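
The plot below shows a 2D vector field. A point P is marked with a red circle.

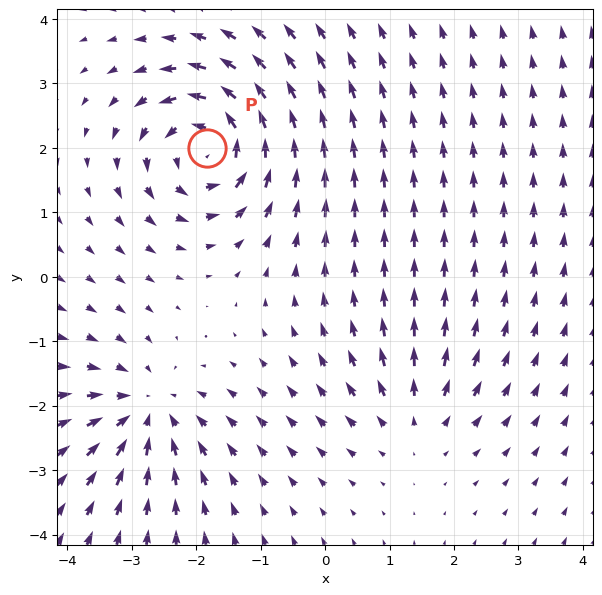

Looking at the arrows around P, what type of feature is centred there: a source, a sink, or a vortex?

vortex

At P (-1.8, 2.0) the arrows circulate counterclockwise. Divergence ≈0, curl about +7 — near-zero divergence with nonzero curl is a vortex.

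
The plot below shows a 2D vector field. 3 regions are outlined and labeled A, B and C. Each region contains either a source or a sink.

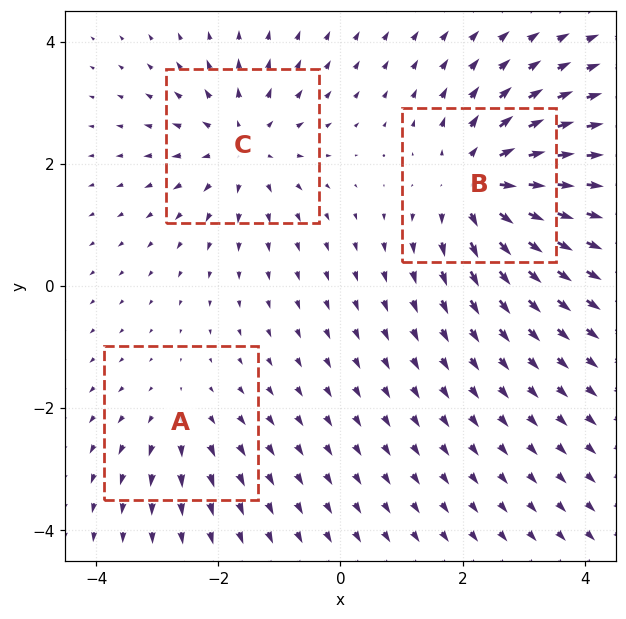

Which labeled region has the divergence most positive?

B

Divergence at each region's feature centre — A: about +2, B: about +5, C: about +4. Region B is most positive.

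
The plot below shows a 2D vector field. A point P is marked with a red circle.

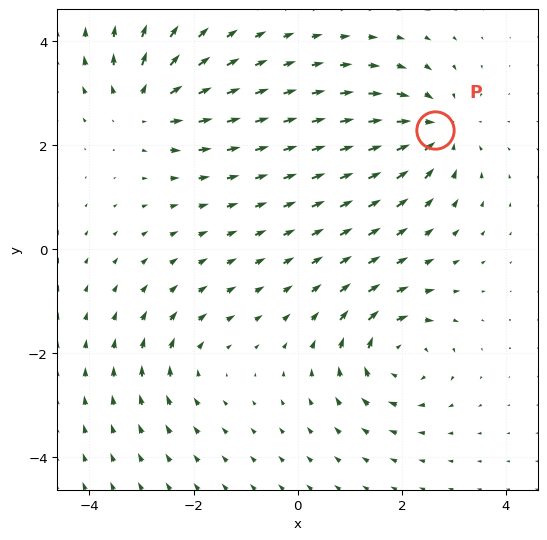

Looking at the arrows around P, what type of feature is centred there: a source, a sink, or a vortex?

sink

At P (2.6, 2.3) the arrows converge inward. Divergence about -6, curl ≈0 — negative divergence with near-zero curl is a sink.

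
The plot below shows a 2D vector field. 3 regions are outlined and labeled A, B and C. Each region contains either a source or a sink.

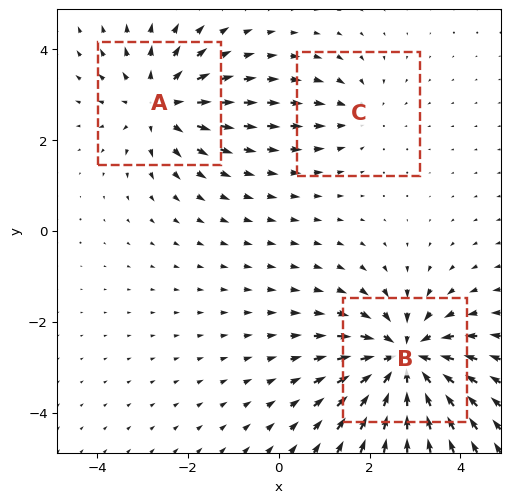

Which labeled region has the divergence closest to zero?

Divergence at each region's feature centre — A: about +3, B: about -5, C: about -2. Region C is closest to zero.

C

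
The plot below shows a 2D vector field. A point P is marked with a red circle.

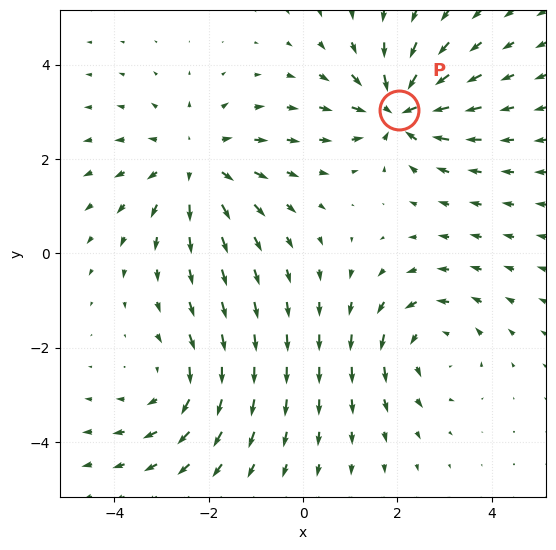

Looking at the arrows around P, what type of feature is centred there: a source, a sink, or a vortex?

At P (2.0, 3.0) the arrows converge inward. Divergence about -5, curl ≈0 — negative divergence with near-zero curl is a sink.

sink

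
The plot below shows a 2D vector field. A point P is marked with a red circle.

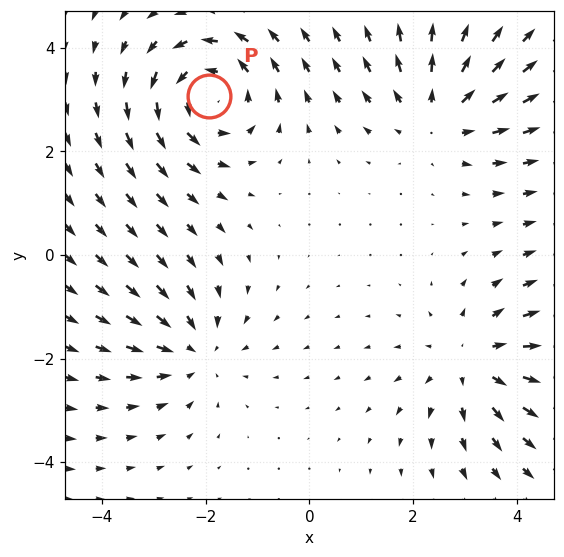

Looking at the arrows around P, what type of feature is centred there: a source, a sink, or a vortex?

At P (-1.9, 3.1) the arrows circulate counterclockwise. Divergence ≈0, curl about +5 — near-zero divergence with nonzero curl is a vortex.

vortex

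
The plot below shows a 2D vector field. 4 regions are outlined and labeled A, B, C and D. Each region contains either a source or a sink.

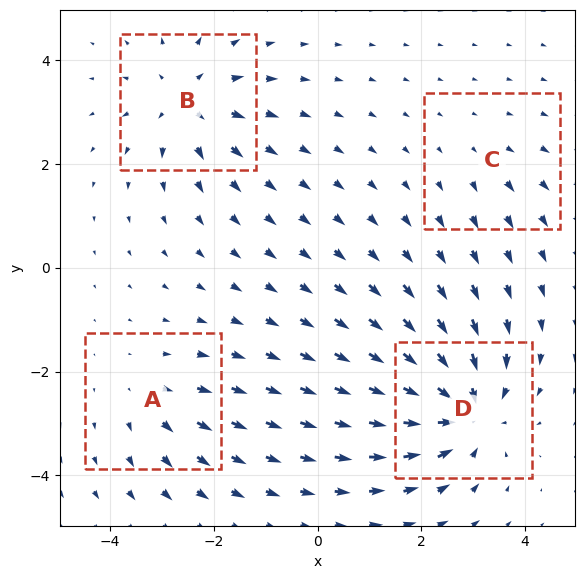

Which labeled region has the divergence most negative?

D

Divergence at each region's feature centre — A: about +3, B: about +5, C: about +2, D: about -7. Region D is most negative.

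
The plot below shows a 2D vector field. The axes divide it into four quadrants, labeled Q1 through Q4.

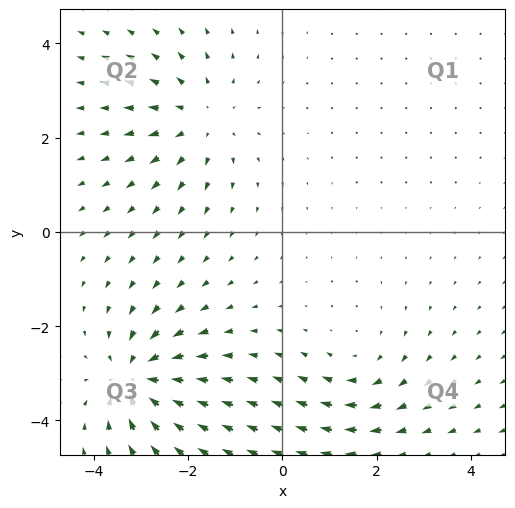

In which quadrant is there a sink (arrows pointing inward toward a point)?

Q3

The sink sits at approximately (-3.1, -3.1), which lies in quadrant Q3. The divergence there is about -6, negative as expected for a sink.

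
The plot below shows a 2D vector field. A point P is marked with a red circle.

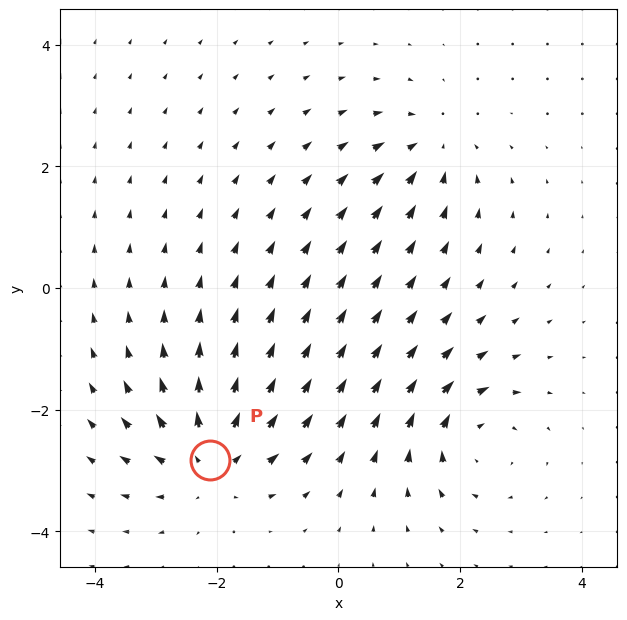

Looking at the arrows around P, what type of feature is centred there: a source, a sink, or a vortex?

At P (-2.1, -2.8) the arrows spread outward. Divergence about +5, curl ≈0 — positive divergence with near-zero curl is a source.

source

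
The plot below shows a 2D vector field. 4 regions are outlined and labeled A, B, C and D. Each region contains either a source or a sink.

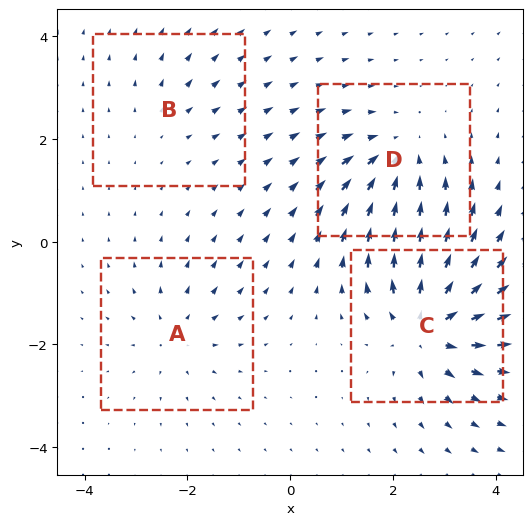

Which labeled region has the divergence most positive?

C

Divergence at each region's feature centre — A: about +4, B: about +2, C: about +8, D: about -5. Region C is most positive.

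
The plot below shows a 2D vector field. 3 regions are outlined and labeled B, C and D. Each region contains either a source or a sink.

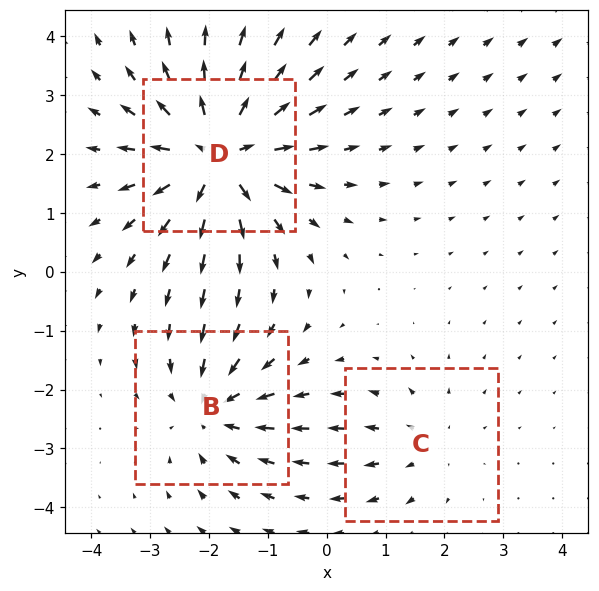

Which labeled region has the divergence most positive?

D

Divergence at each region's feature centre — B: about -3, C: about +2, D: about +6. Region D is most positive.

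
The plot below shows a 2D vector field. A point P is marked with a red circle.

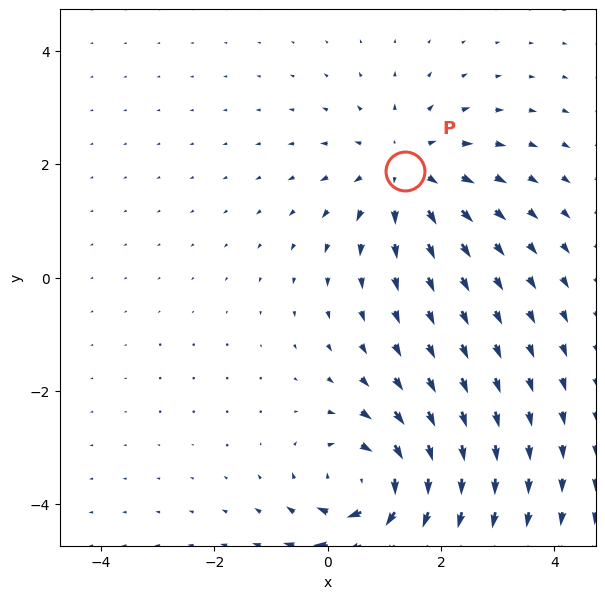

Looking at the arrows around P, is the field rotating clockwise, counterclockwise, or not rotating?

not rotating

Near P at (1.4, 1.9) the arrows show no circulation. The curl there is ≈0.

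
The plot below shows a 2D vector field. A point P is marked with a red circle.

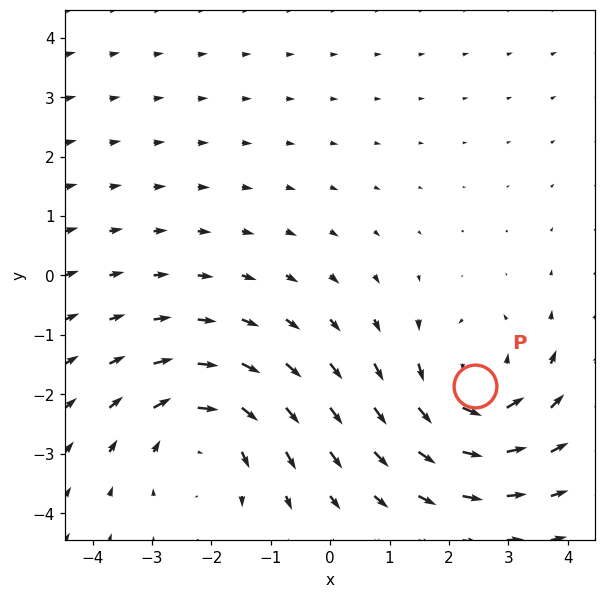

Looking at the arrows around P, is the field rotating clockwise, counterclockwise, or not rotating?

counterclockwise

Near P at (2.4, -1.9) the arrows circulate counterclockwise. The curl (z-component) there is about +3; positive curl means counterclockwise rotation.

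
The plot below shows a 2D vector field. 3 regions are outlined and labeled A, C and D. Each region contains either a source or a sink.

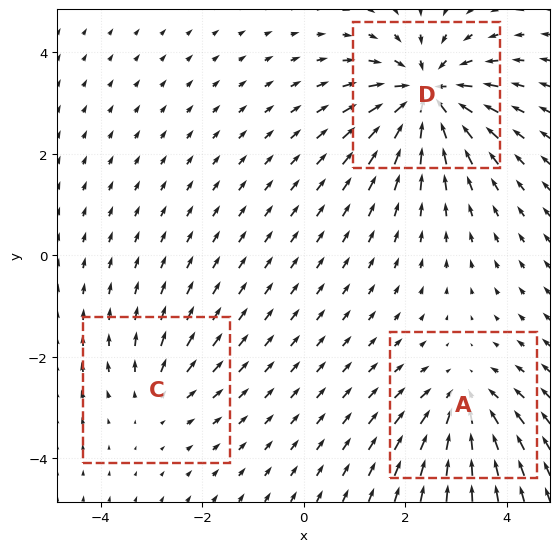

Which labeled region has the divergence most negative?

D

Divergence at each region's feature centre — A: about -4, C: about +2, D: about -6. Region D is most negative.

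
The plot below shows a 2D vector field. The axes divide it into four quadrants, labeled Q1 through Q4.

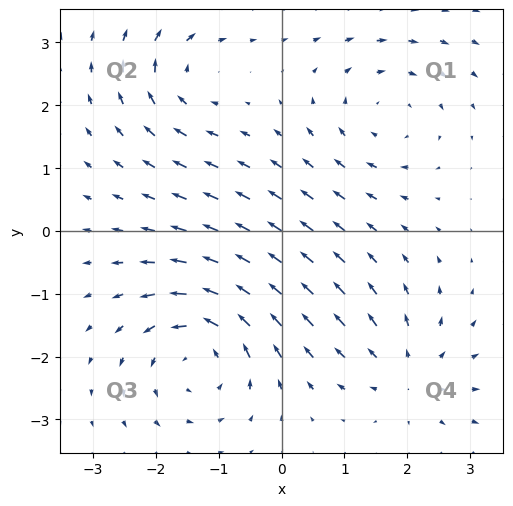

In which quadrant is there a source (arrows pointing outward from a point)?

The source sits at approximately (2.0, -2.3), which lies in quadrant Q4. The divergence there is about +4, positive as expected for a source.

Q4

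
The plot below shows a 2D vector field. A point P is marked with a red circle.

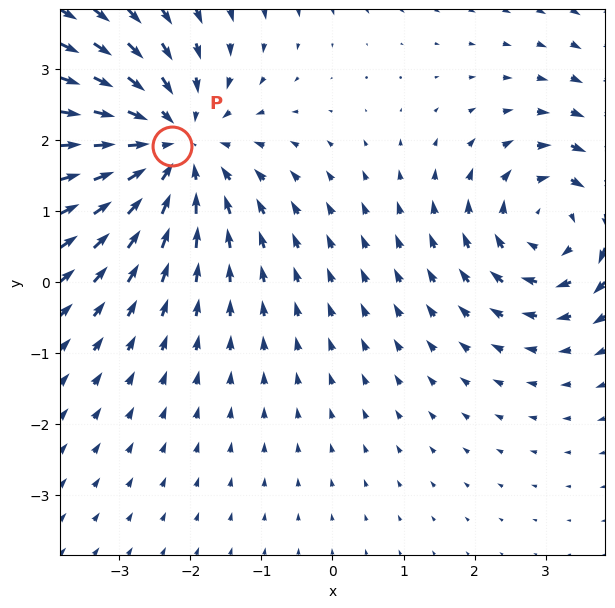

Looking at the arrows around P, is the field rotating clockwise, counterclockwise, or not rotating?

not rotating

Near P at (-2.3, 1.9) the arrows show no circulation. The curl there is ≈0.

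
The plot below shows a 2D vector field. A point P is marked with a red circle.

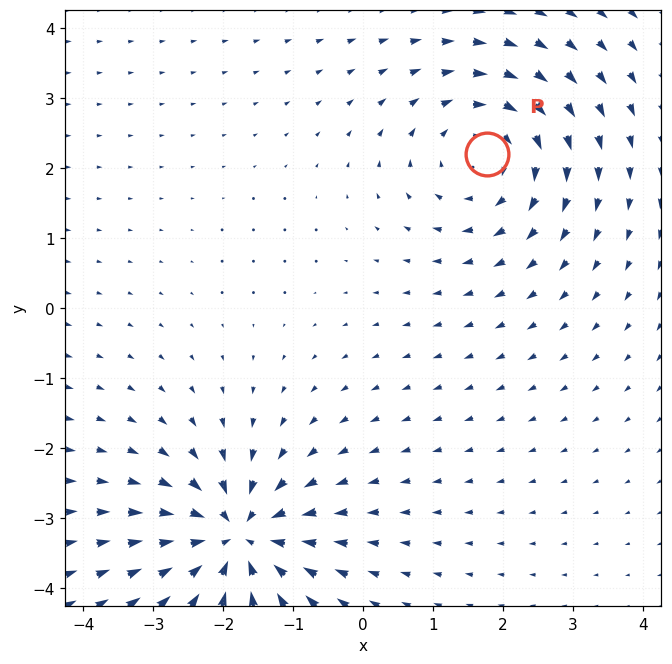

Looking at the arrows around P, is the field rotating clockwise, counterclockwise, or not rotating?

Near P at (1.8, 2.2) the arrows circulate clockwise. The curl (z-component) there is about -3; negative curl means clockwise rotation.

clockwise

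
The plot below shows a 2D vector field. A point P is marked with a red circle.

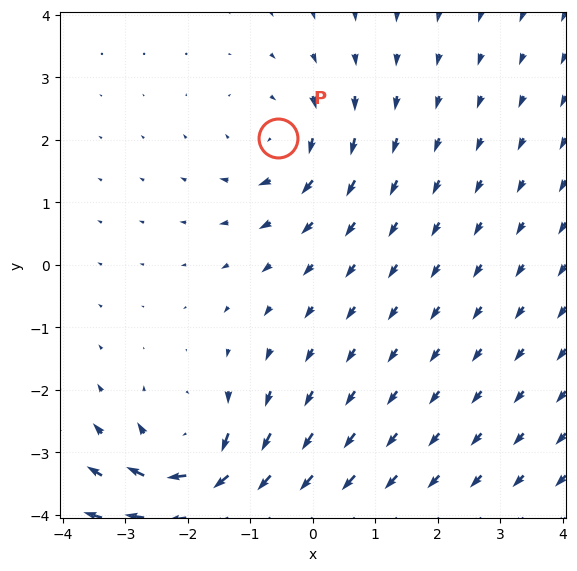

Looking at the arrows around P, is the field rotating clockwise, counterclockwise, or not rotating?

clockwise

Near P at (-0.6, 2.0) the arrows circulate clockwise. The curl (z-component) there is about -3; negative curl means clockwise rotation.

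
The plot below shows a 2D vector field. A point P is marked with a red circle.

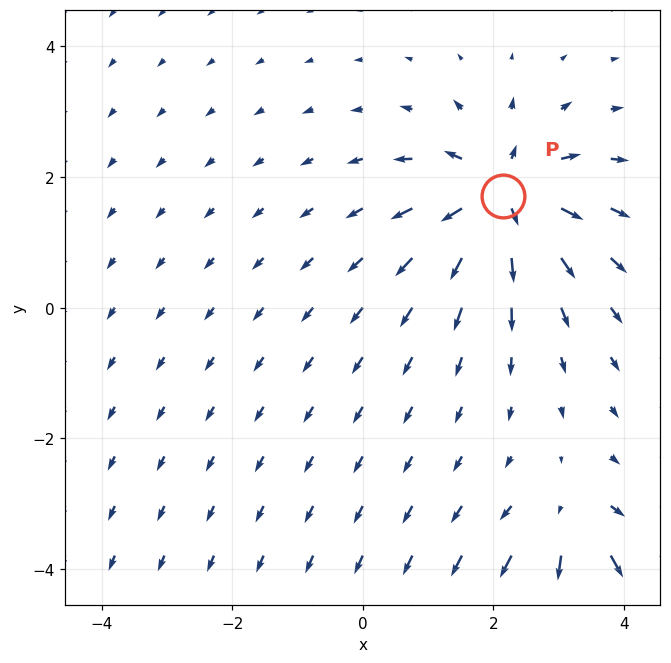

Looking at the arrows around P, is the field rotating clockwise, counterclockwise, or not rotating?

Near P at (2.1, 1.7) the arrows show no circulation. The curl there is ≈0.

not rotating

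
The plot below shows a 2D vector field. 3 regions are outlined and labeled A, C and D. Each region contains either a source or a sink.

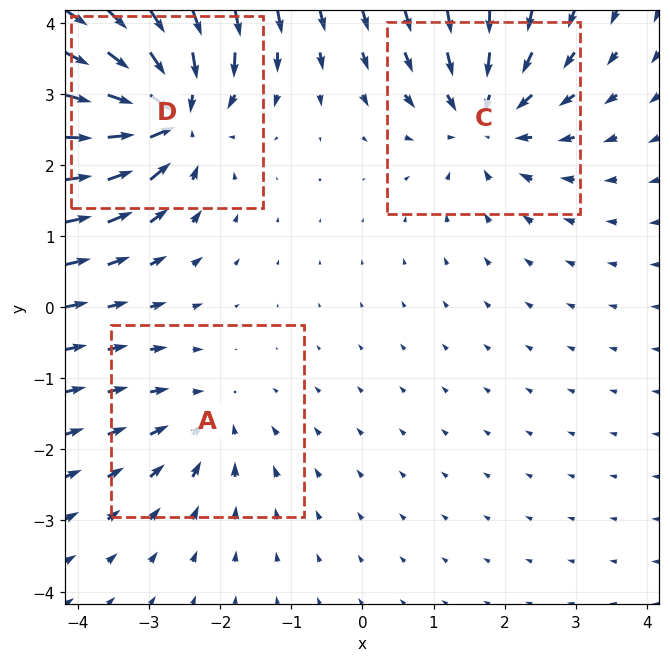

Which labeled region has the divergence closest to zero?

Divergence at each region's feature centre — A: about -2, C: about -4, D: about -6. Region A is closest to zero.

A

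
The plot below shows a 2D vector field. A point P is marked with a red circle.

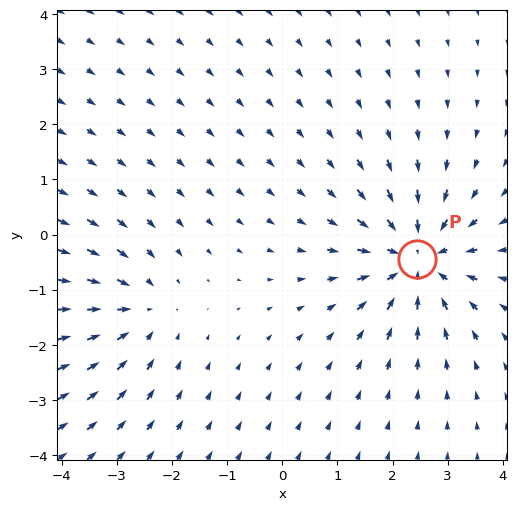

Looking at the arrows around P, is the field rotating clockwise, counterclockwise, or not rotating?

not rotating

Near P at (2.4, -0.4) the arrows show no circulation. The curl there is ≈0.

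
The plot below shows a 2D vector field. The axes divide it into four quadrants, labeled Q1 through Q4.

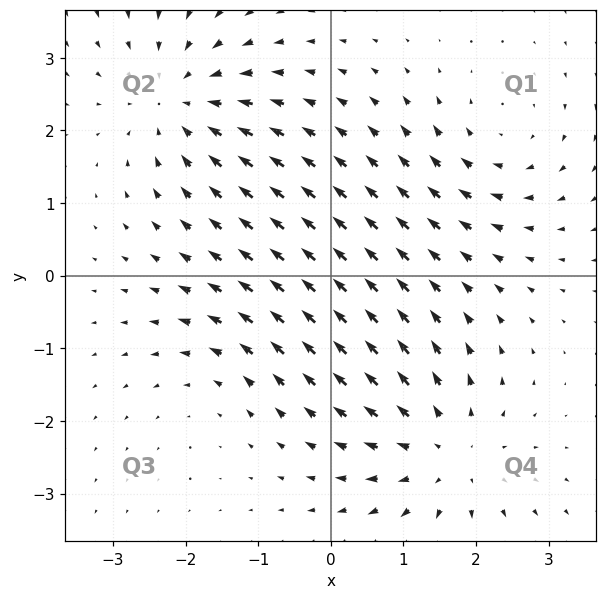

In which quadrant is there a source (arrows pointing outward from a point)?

Q4

The source sits at approximately (1.6, -2.4), which lies in quadrant Q4. The divergence there is about +4, positive as expected for a source.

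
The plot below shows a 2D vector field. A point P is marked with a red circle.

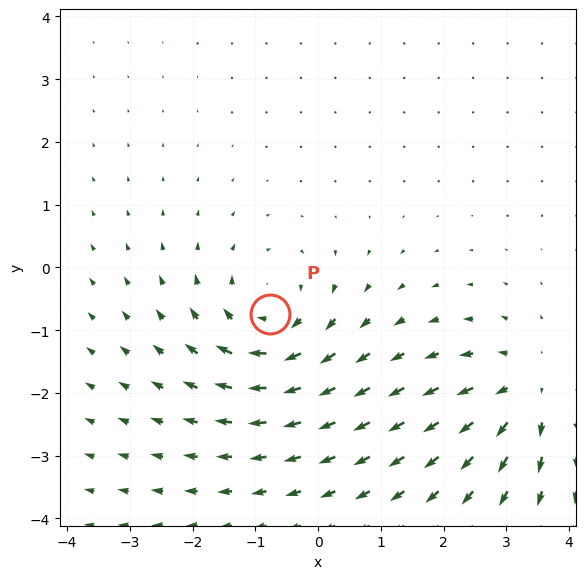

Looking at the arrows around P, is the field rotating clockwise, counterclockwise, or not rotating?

Near P at (-0.8, -0.7) the arrows circulate clockwise. The curl (z-component) there is about -3; negative curl means clockwise rotation.

clockwise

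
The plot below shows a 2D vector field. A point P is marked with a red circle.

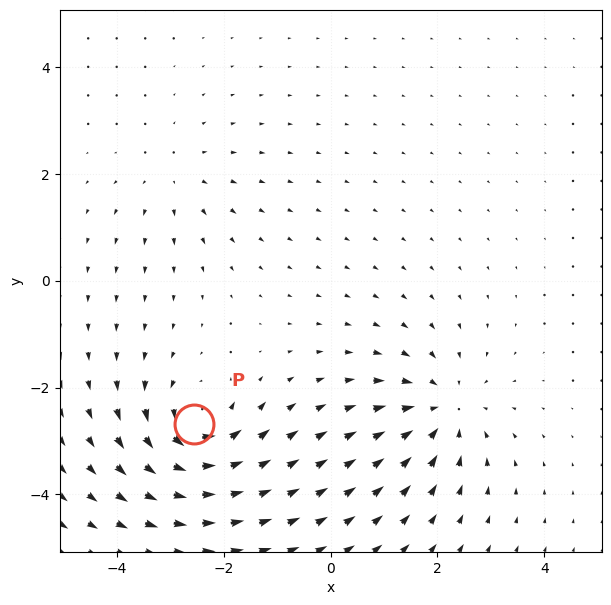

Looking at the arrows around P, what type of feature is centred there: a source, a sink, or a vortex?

vortex

At P (-2.6, -2.7) the arrows circulate counterclockwise. Divergence ≈0, curl about +6 — near-zero divergence with nonzero curl is a vortex.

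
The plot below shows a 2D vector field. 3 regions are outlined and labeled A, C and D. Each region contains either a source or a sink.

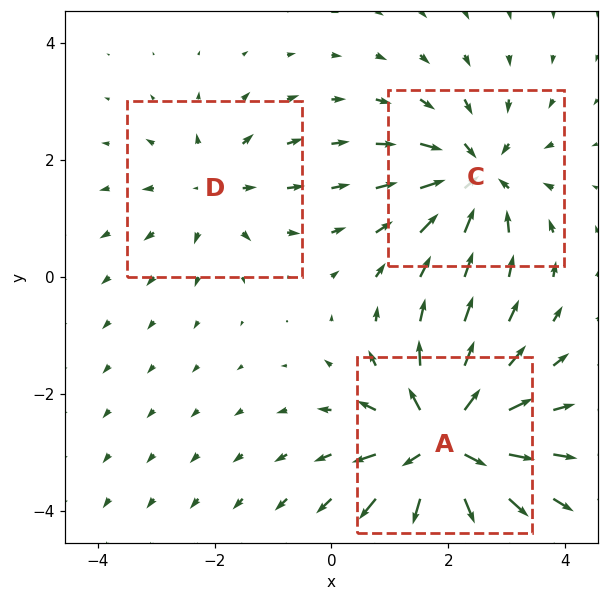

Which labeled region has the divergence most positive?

A

Divergence at each region's feature centre — A: about +6, C: about -4, D: about +2. Region A is most positive.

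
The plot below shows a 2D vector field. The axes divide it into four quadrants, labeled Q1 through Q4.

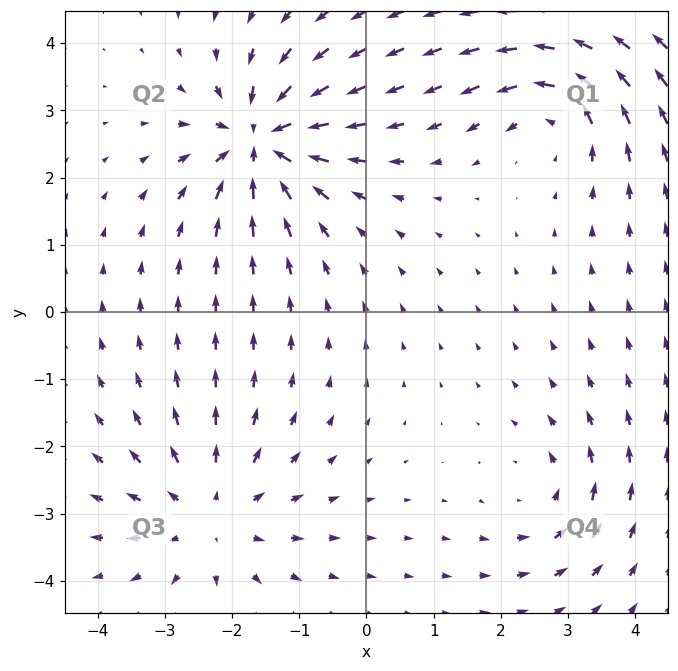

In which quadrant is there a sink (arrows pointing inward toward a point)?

The sink sits at approximately (-1.6, 2.5), which lies in quadrant Q2. The divergence there is about -7, negative as expected for a sink.

Q2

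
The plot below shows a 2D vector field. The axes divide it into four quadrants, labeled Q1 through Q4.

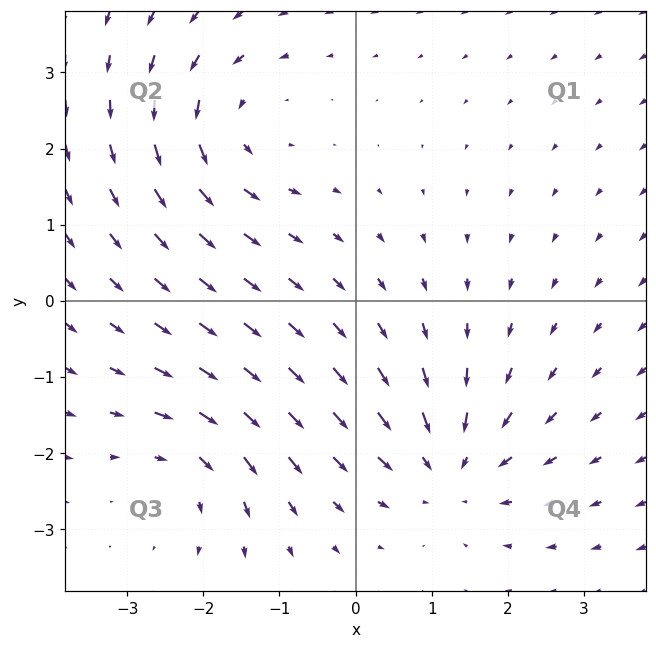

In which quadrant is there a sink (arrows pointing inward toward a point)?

The sink sits at approximately (1.2, -2.2), which lies in quadrant Q4. The divergence there is about -4, negative as expected for a sink.

Q4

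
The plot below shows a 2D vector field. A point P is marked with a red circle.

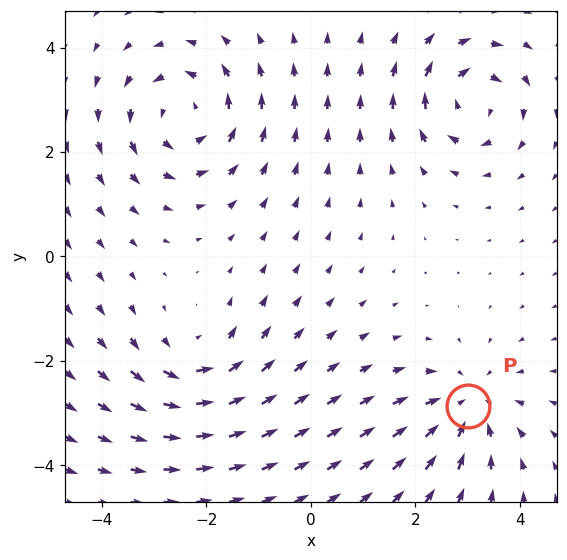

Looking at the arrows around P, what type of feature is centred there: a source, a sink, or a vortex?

At P (3.0, -2.9) the arrows converge inward. Divergence about -4, curl ≈0 — negative divergence with near-zero curl is a sink.

sink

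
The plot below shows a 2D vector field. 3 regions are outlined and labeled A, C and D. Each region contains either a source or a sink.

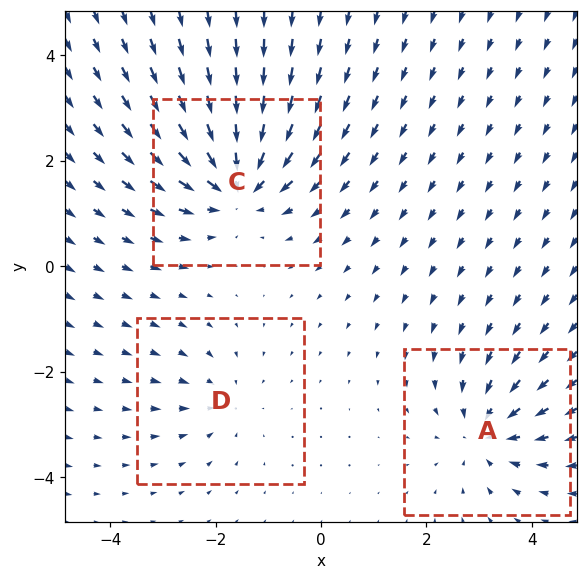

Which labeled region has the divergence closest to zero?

Divergence at each region's feature centre — A: about -4, C: about -5, D: about -2. Region D is closest to zero.

D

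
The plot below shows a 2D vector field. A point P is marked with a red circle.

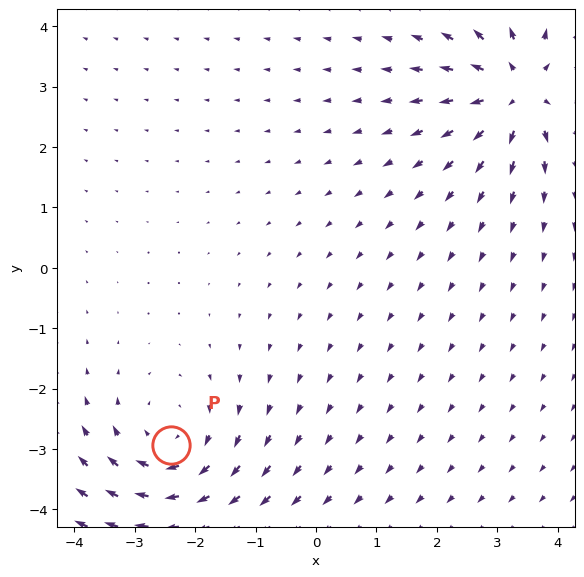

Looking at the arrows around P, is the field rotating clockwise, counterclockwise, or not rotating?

clockwise

Near P at (-2.4, -2.9) the arrows circulate clockwise. The curl (z-component) there is about -3; negative curl means clockwise rotation.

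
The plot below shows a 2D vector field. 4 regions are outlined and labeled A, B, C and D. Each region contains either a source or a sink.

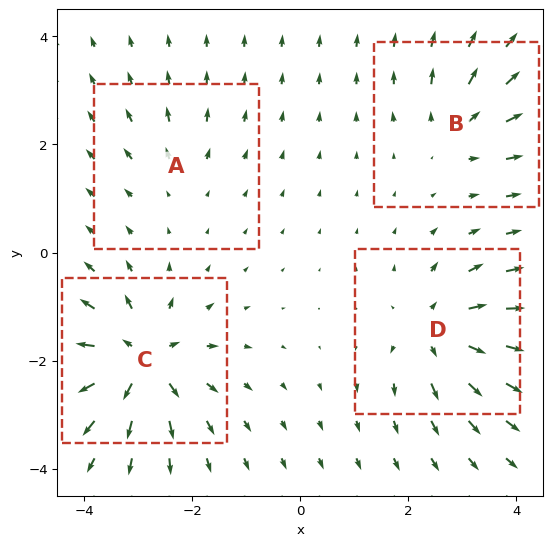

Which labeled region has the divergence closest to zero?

Divergence at each region's feature centre — A: about +3, B: about +4, C: about +8, D: about +6. Region A is closest to zero.

A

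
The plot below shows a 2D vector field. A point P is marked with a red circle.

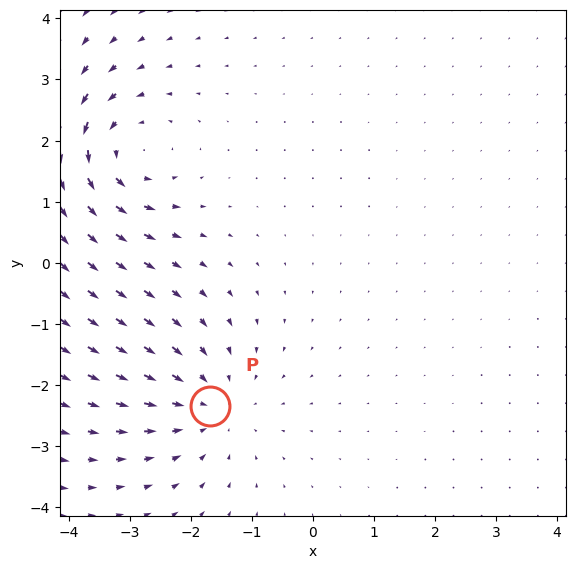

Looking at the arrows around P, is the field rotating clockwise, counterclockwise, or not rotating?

Near P at (-1.7, -2.3) the arrows show no circulation. The curl there is ≈0.

not rotating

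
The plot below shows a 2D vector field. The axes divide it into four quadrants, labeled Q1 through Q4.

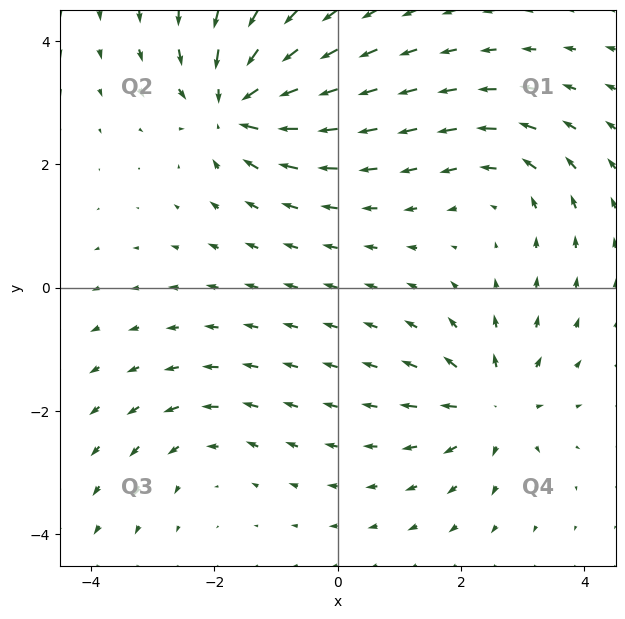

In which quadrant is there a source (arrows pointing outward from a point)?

Q4

The source sits at approximately (2.5, -1.9), which lies in quadrant Q4. The divergence there is about +5, positive as expected for a source.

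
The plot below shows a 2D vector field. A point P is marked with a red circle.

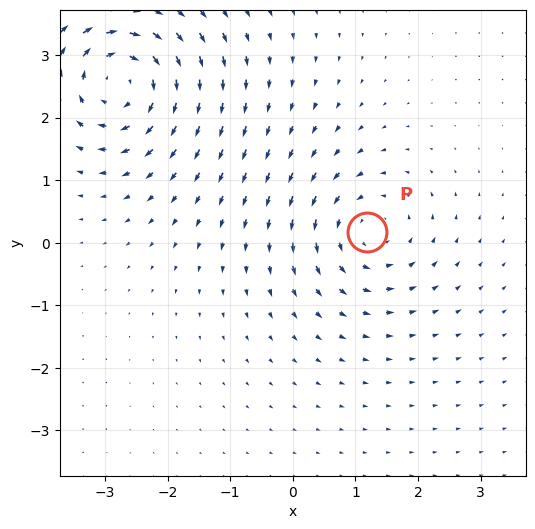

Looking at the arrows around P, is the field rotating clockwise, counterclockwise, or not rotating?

Near P at (1.2, 0.2) the arrows circulate counterclockwise. The curl (z-component) there is about +4; positive curl means counterclockwise rotation.

counterclockwise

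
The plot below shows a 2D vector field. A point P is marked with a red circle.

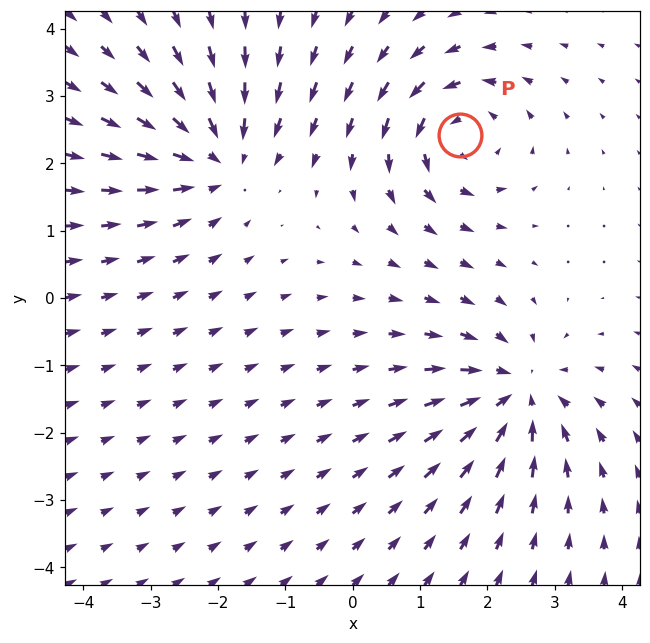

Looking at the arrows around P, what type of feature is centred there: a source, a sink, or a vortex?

At P (1.6, 2.4) the arrows circulate counterclockwise. Divergence ≈0, curl about +5 — near-zero divergence with nonzero curl is a vortex.

vortex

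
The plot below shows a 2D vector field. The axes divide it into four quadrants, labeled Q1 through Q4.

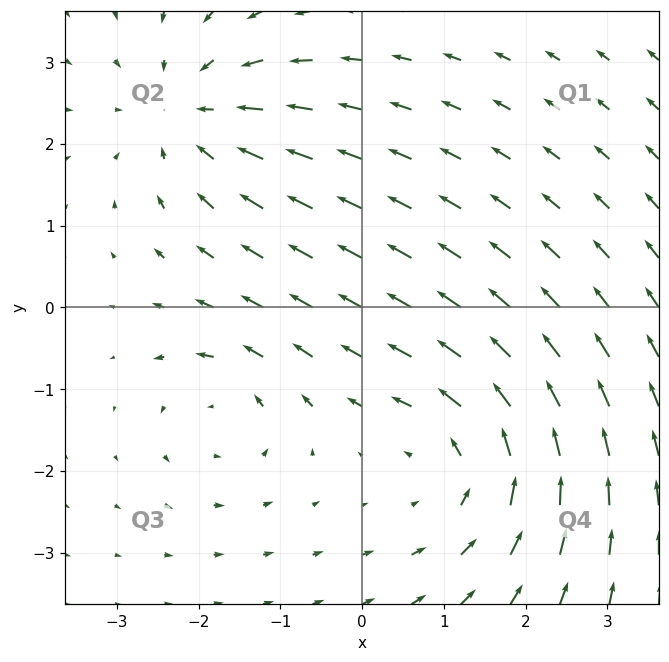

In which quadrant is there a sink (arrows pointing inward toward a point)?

Q2

The sink sits at approximately (-2.1, 2.4), which lies in quadrant Q2. The divergence there is about -3, negative as expected for a sink.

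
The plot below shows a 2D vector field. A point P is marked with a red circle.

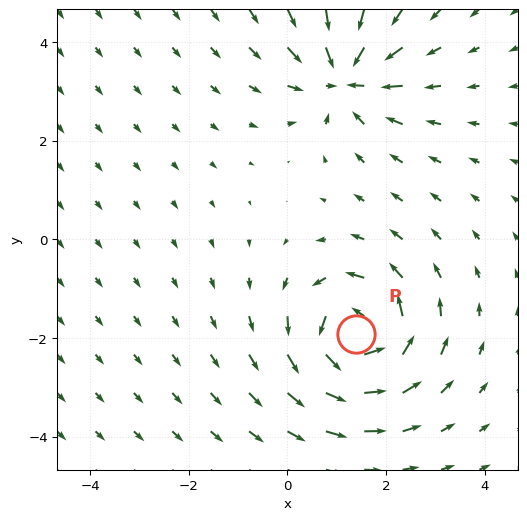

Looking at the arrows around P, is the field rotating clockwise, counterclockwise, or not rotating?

counterclockwise

Near P at (1.4, -1.9) the arrows circulate counterclockwise. The curl (z-component) there is about +6; positive curl means counterclockwise rotation.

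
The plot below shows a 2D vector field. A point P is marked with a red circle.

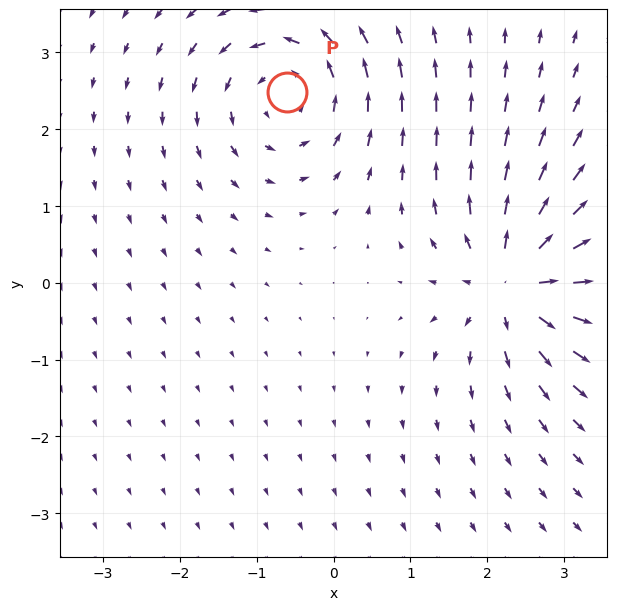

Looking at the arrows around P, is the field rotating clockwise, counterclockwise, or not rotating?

counterclockwise

Near P at (-0.6, 2.5) the arrows circulate counterclockwise. The curl (z-component) there is about +4; positive curl means counterclockwise rotation.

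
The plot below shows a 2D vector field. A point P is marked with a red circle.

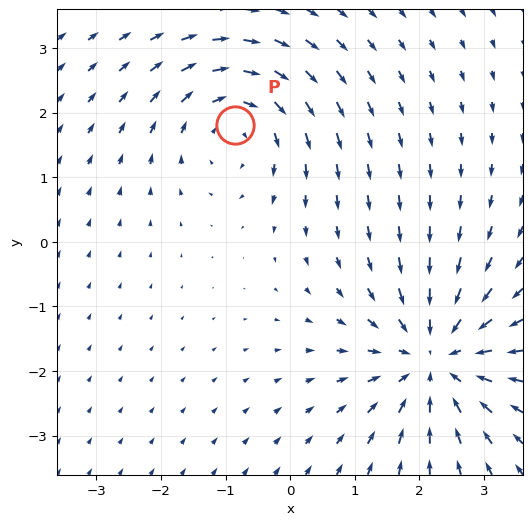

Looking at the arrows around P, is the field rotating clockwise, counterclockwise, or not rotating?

Near P at (-0.9, 1.8) the arrows circulate clockwise. The curl (z-component) there is about -4; negative curl means clockwise rotation.

clockwise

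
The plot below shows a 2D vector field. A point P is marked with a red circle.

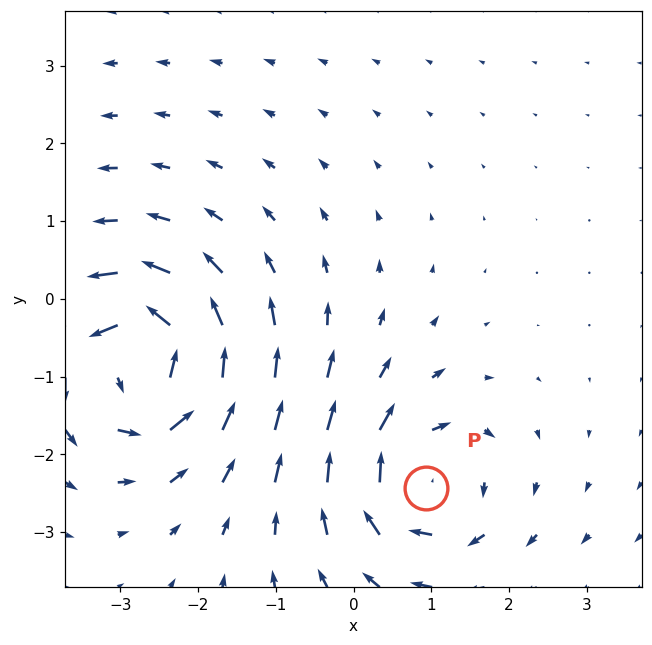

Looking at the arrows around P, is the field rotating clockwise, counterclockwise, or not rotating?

clockwise

Near P at (0.9, -2.4) the arrows circulate clockwise. The curl (z-component) there is about -4; negative curl means clockwise rotation.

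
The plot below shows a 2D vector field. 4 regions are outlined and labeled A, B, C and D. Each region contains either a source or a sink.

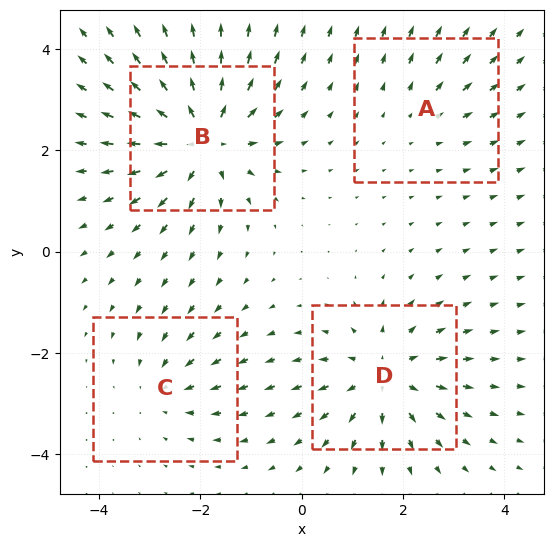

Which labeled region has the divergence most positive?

Divergence at each region's feature centre — A: about +2, B: about +7, C: about -3, D: about +5. Region B is most positive.

B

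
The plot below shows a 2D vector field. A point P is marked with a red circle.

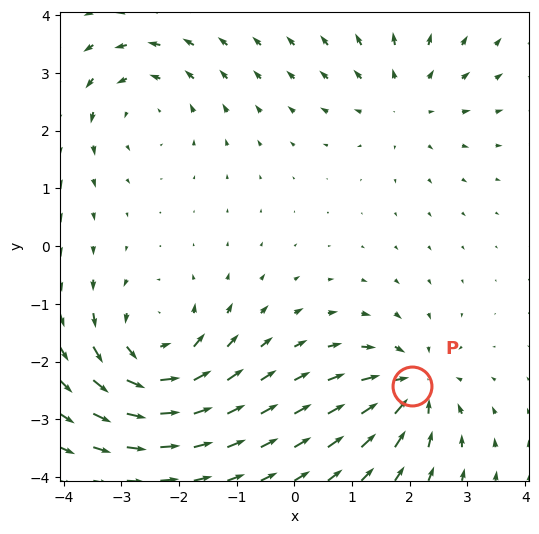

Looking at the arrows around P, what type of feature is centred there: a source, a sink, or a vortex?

sink

At P (2.0, -2.4) the arrows converge inward. Divergence about -5, curl ≈0 — negative divergence with near-zero curl is a sink.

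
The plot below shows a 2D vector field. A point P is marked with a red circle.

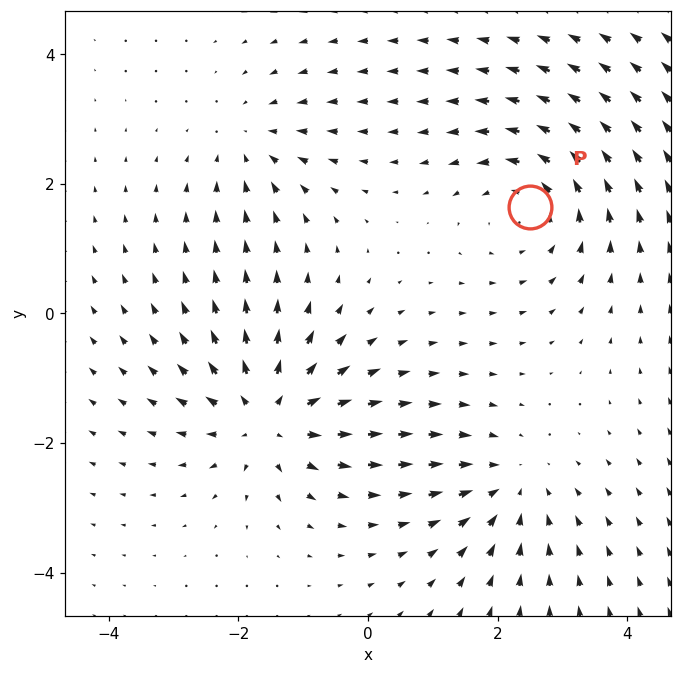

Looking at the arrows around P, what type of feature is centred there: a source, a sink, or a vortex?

vortex

At P (2.5, 1.6) the arrows circulate counterclockwise. Divergence ≈0, curl about +3 — near-zero divergence with nonzero curl is a vortex.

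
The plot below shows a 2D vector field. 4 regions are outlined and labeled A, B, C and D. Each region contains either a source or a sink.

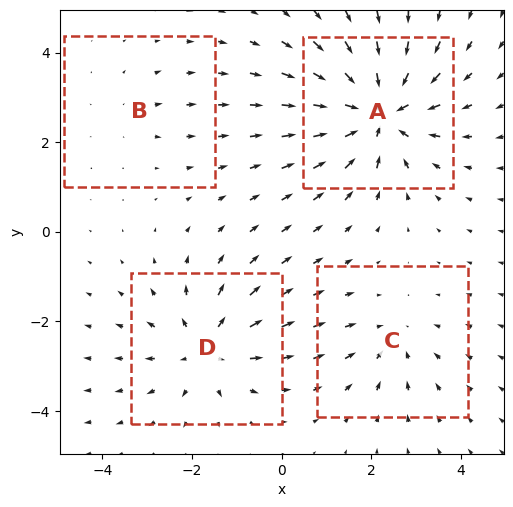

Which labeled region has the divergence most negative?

A

Divergence at each region's feature centre — A: about -7, B: about +2, C: about -3, D: about +4. Region A is most negative.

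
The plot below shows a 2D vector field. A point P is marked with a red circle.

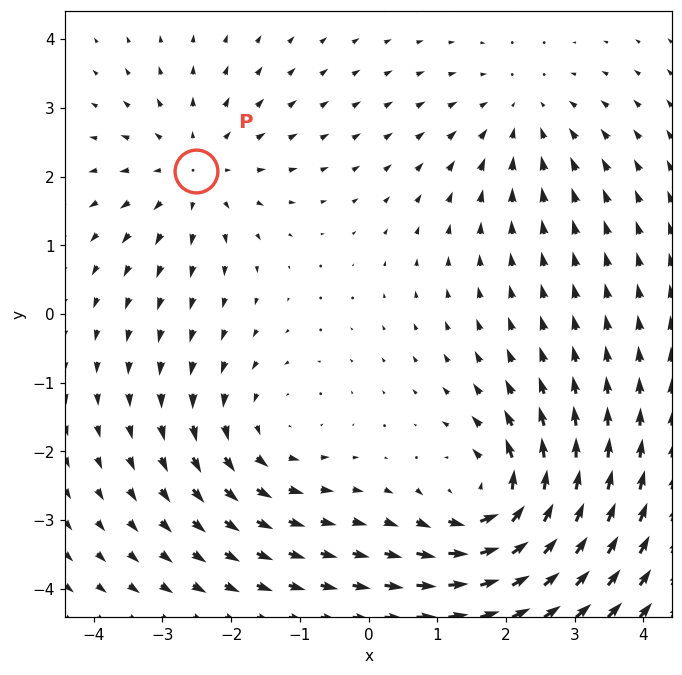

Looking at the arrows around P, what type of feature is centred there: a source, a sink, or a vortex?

source

At P (-2.5, 2.1) the arrows spread outward. Divergence about +3, curl ≈0 — positive divergence with near-zero curl is a source.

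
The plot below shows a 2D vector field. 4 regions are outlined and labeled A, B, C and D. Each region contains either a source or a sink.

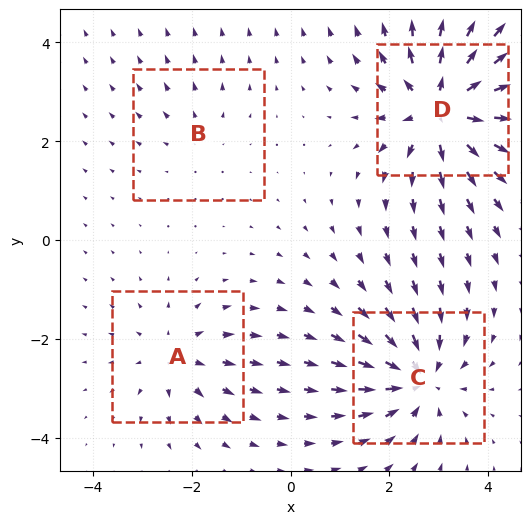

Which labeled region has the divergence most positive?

D

Divergence at each region's feature centre — A: about +4, B: about +2, C: about -6, D: about +8. Region D is most positive.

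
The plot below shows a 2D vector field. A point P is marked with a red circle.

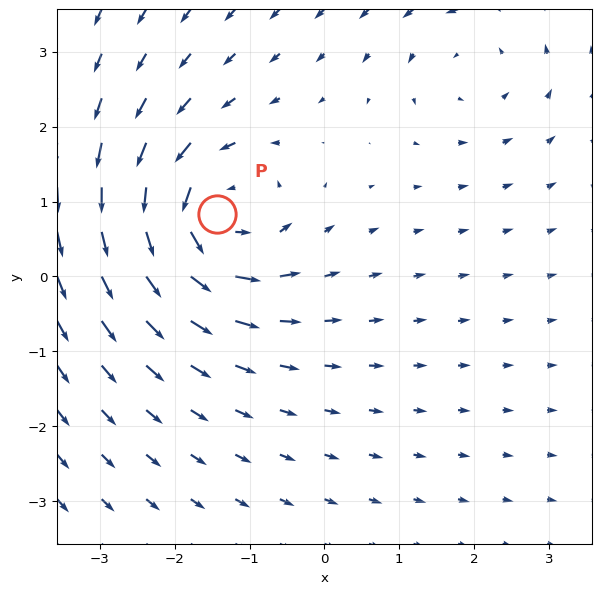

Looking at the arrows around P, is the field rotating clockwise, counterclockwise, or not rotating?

Near P at (-1.4, 0.8) the arrows circulate counterclockwise. The curl (z-component) there is about +6; positive curl means counterclockwise rotation.

counterclockwise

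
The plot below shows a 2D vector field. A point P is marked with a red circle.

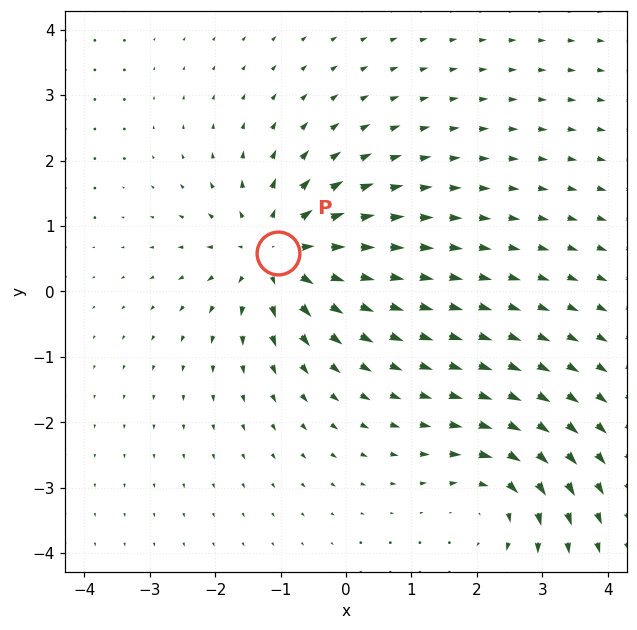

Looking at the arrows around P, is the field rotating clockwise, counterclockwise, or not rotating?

Near P at (-1.0, 0.6) the arrows show no circulation. The curl there is ≈0.

not rotating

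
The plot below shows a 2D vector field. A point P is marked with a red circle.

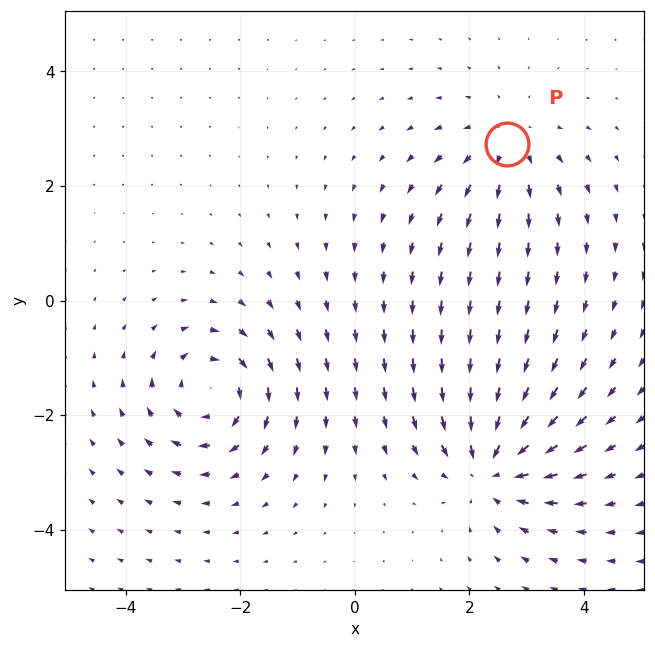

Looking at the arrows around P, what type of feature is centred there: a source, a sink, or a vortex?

source

At P (2.7, 2.7) the arrows spread outward. Divergence about +3, curl ≈0 — positive divergence with near-zero curl is a source.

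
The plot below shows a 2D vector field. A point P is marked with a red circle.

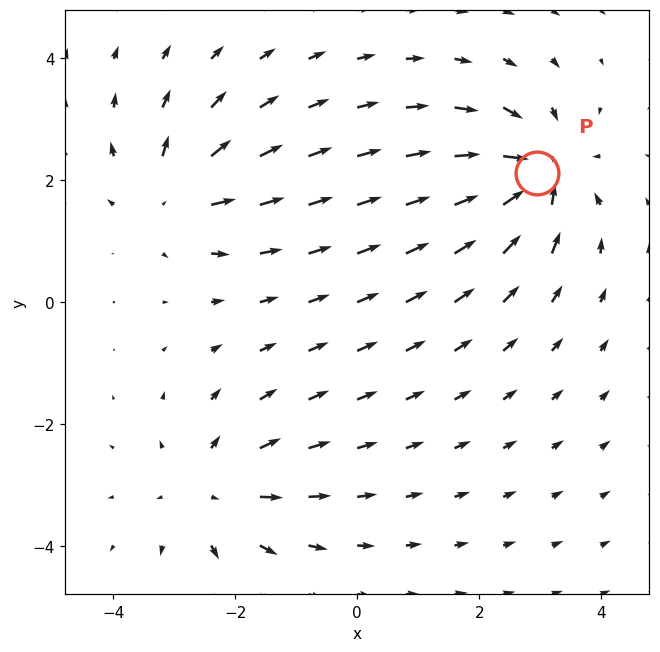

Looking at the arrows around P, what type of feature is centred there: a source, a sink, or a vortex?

sink

At P (2.9, 2.1) the arrows converge inward. Divergence about -7, curl ≈0 — negative divergence with near-zero curl is a sink.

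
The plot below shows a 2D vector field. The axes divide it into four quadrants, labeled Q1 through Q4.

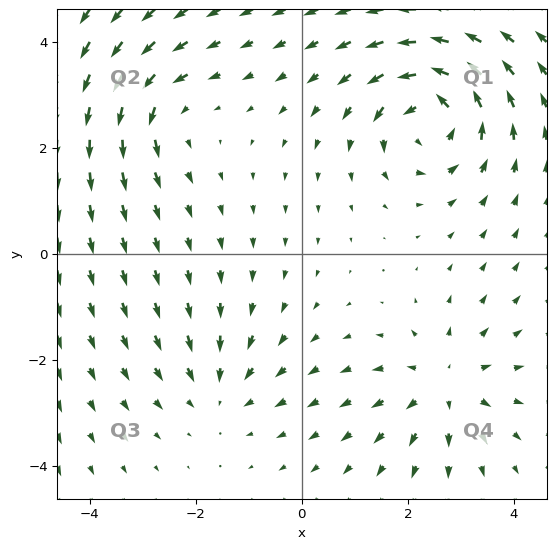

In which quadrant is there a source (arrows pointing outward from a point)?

The source sits at approximately (2.7, -2.5), which lies in quadrant Q4. The divergence there is about +4, positive as expected for a source.

Q4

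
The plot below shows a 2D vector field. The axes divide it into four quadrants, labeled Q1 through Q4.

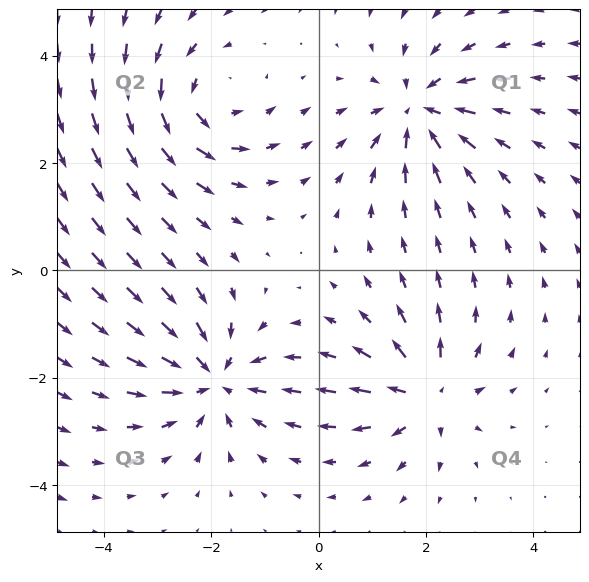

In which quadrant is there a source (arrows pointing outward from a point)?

The source sits at approximately (2.0, -2.3), which lies in quadrant Q4. The divergence there is about +4, positive as expected for a source.

Q4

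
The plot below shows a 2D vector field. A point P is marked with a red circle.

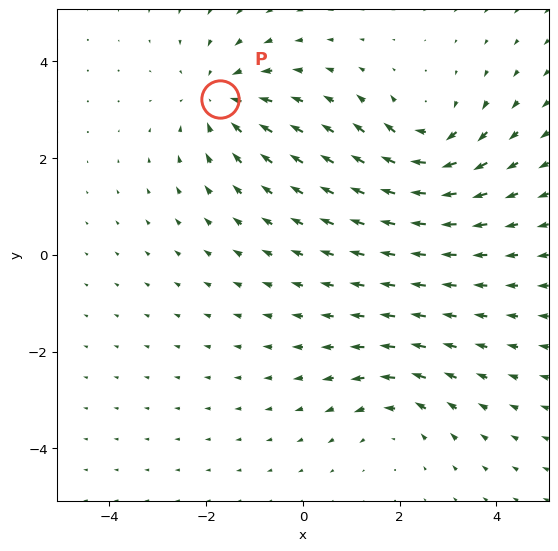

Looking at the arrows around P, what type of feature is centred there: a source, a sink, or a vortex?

sink

At P (-1.7, 3.2) the arrows converge inward. Divergence about -4, curl ≈0 — negative divergence with near-zero curl is a sink.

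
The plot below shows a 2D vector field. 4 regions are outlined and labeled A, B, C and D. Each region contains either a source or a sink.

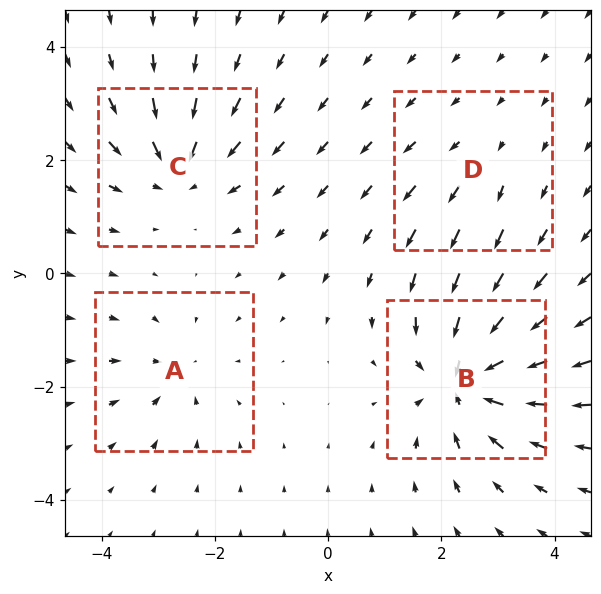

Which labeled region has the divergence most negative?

Divergence at each region's feature centre — A: about -4, B: about -8, C: about -6, D: about +2. Region B is most negative.

B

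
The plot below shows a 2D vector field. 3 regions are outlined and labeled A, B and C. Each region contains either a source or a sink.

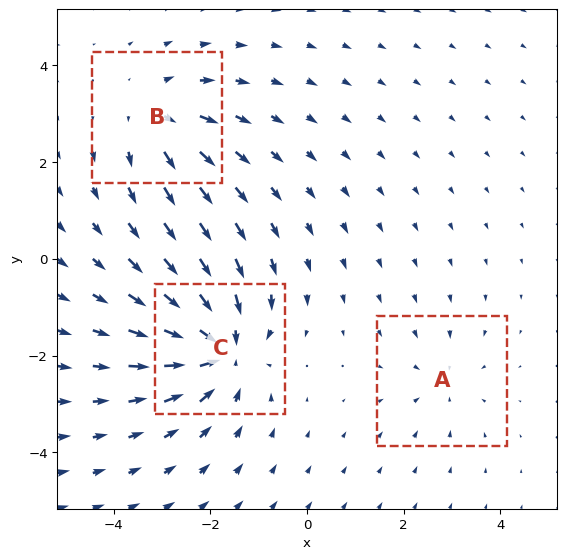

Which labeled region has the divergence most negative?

C

Divergence at each region's feature centre — A: about -2, B: about +3, C: about -5. Region C is most negative.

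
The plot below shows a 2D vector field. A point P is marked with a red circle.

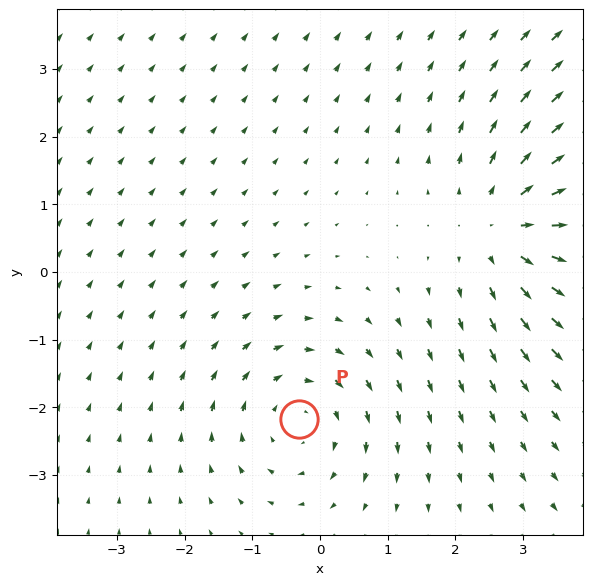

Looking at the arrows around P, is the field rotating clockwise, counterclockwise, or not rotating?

Near P at (-0.3, -2.2) the arrows circulate clockwise. The curl (z-component) there is about -3; negative curl means clockwise rotation.

clockwise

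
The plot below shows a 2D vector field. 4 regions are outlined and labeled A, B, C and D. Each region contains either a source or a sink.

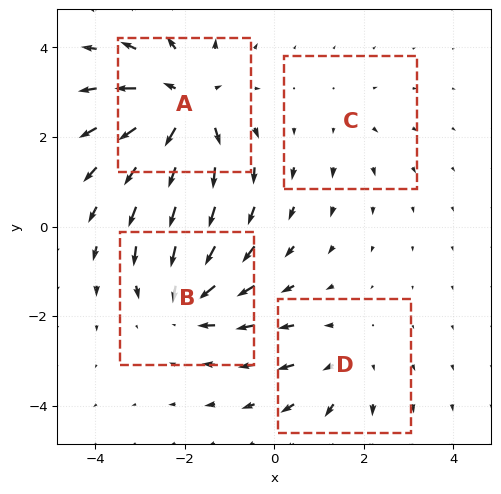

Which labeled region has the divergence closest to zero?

Divergence at each region's feature centre — A: about +6, B: about -5, C: about +2, D: about +3. Region C is closest to zero.

C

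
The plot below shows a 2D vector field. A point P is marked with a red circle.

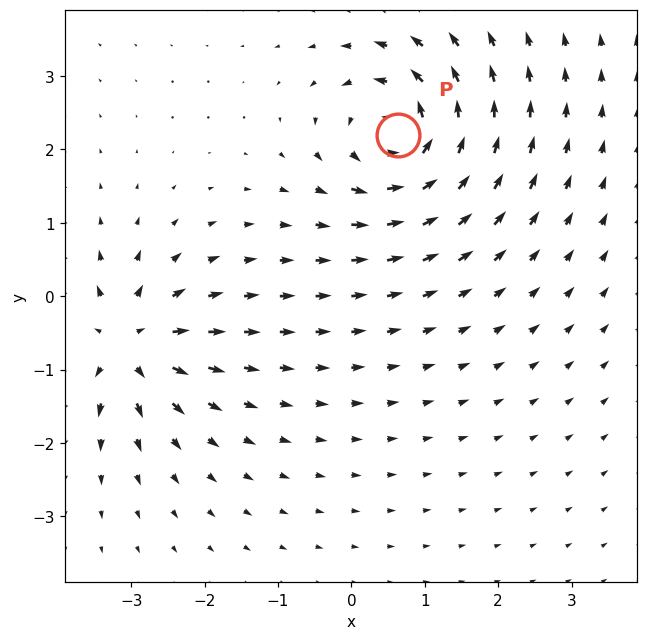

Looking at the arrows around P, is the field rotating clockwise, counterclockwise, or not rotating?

Near P at (0.6, 2.2) the arrows circulate counterclockwise. The curl (z-component) there is about +6; positive curl means counterclockwise rotation.

counterclockwise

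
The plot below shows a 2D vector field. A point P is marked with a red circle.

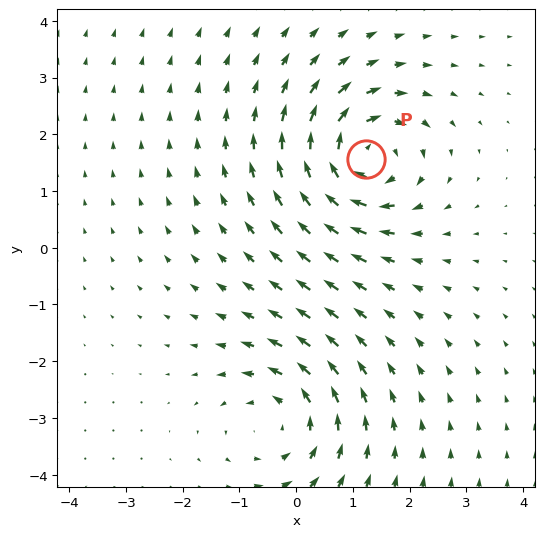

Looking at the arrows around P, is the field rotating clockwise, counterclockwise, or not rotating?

clockwise

Near P at (1.2, 1.6) the arrows circulate clockwise. The curl (z-component) there is about -5; negative curl means clockwise rotation.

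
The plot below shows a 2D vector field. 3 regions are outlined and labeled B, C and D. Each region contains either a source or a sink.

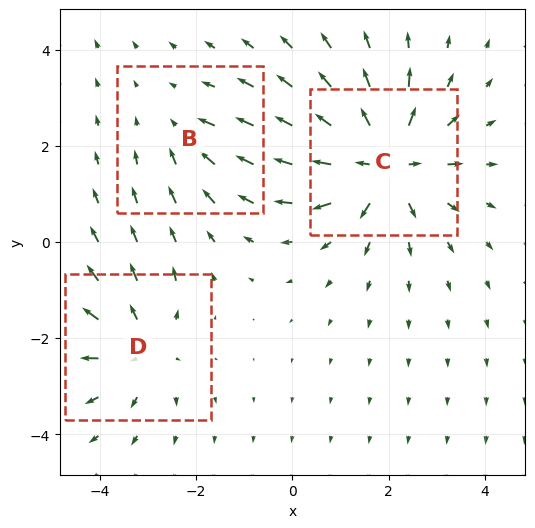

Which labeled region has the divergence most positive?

Divergence at each region's feature centre — B: about -2, C: about +5, D: about +3. Region C is most positive.

C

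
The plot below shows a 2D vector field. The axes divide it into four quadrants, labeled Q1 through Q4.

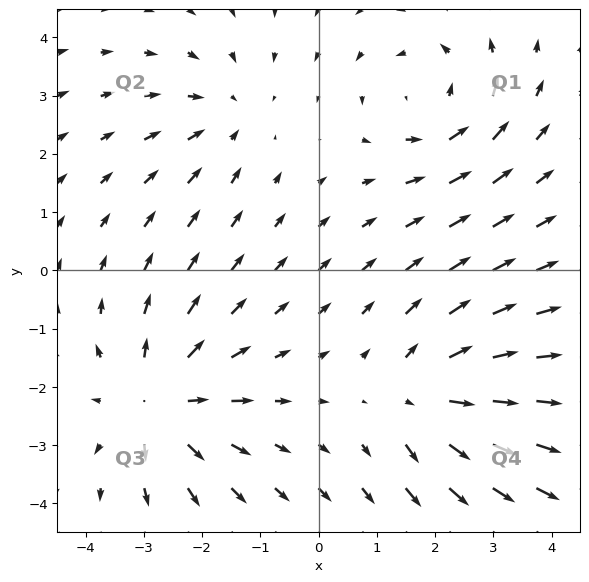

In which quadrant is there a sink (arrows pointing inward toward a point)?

Q2

The sink sits at approximately (-1.6, 2.7), which lies in quadrant Q2. The divergence there is about -2, negative as expected for a sink.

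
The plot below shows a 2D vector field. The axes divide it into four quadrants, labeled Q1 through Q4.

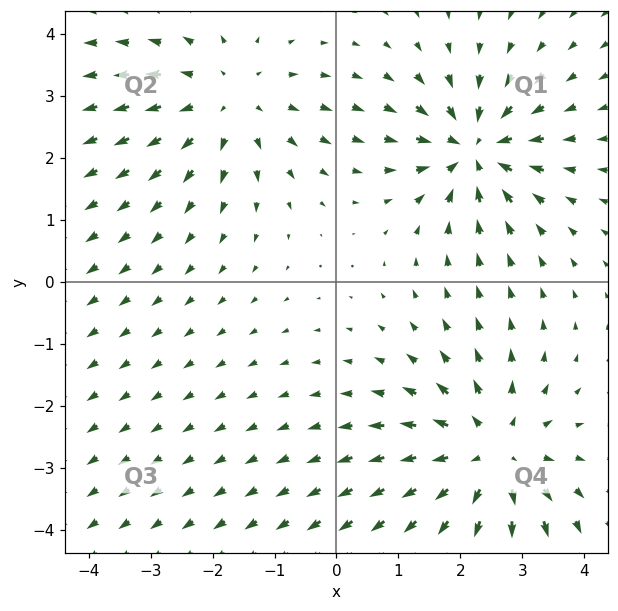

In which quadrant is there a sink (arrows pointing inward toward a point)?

The sink sits at approximately (2.2, 2.1), which lies in quadrant Q1. The divergence there is about -5, negative as expected for a sink.

Q1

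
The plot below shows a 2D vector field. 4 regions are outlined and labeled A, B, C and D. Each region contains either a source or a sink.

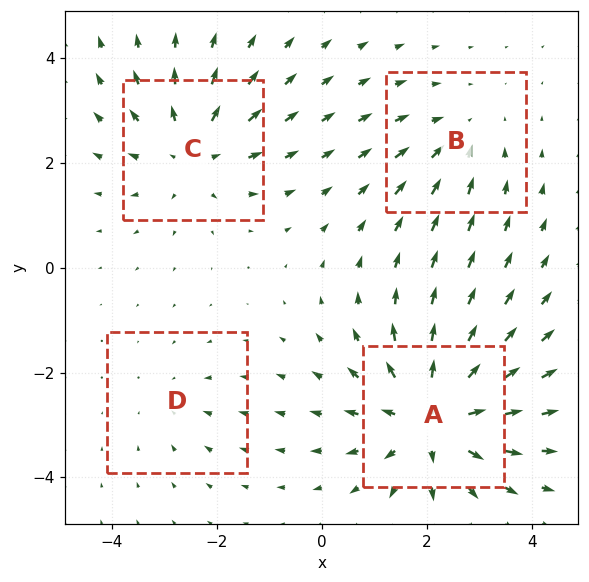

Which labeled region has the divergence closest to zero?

Divergence at each region's feature centre — A: about +6, B: about -3, C: about +4, D: about -2. Region D is closest to zero.

D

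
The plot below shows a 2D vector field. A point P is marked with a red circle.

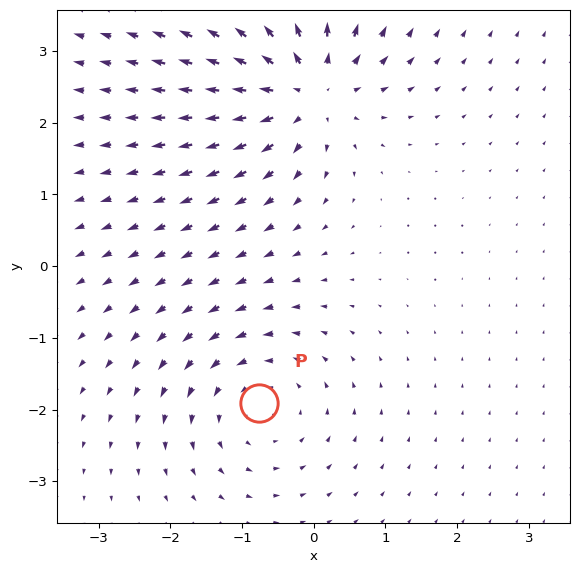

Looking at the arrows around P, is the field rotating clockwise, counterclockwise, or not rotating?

counterclockwise

Near P at (-0.8, -1.9) the arrows circulate counterclockwise. The curl (z-component) there is about +3; positive curl means counterclockwise rotation.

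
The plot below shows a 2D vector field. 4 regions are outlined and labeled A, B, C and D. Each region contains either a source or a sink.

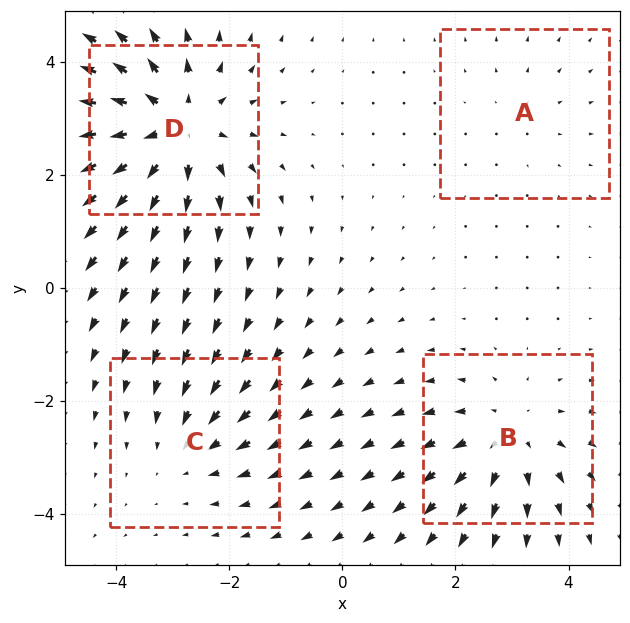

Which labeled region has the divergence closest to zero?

Divergence at each region's feature centre — A: about +2, B: about +4, C: about -3, D: about +6. Region A is closest to zero.

A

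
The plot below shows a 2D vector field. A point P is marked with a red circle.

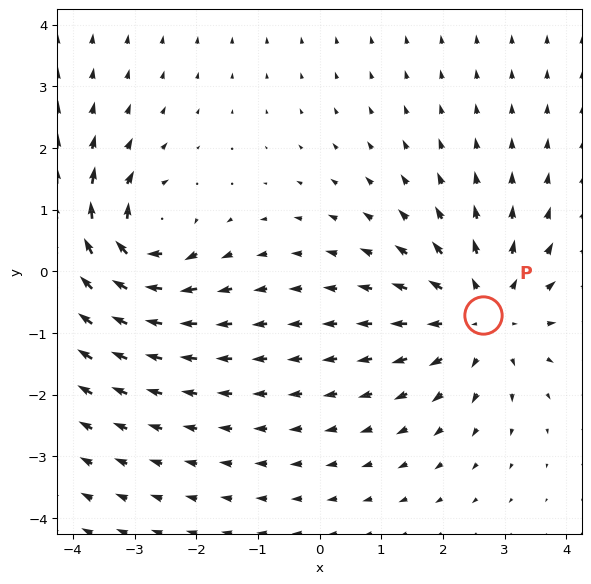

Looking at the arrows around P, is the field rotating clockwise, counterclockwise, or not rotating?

not rotating

Near P at (2.6, -0.7) the arrows show no circulation. The curl there is ≈0.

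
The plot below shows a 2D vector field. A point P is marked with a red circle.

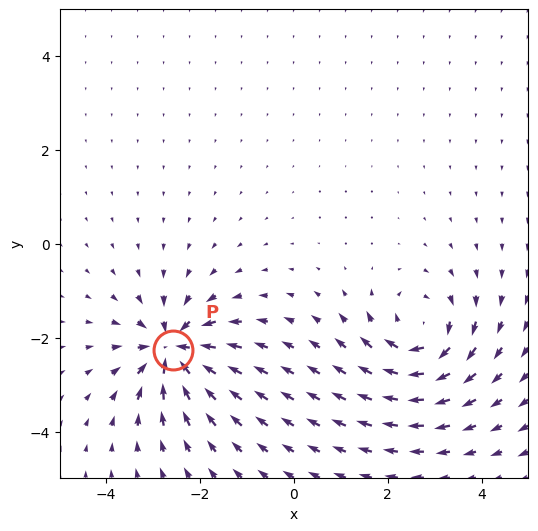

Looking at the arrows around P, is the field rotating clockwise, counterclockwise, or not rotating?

Near P at (-2.6, -2.3) the arrows show no circulation. The curl there is ≈0.

not rotating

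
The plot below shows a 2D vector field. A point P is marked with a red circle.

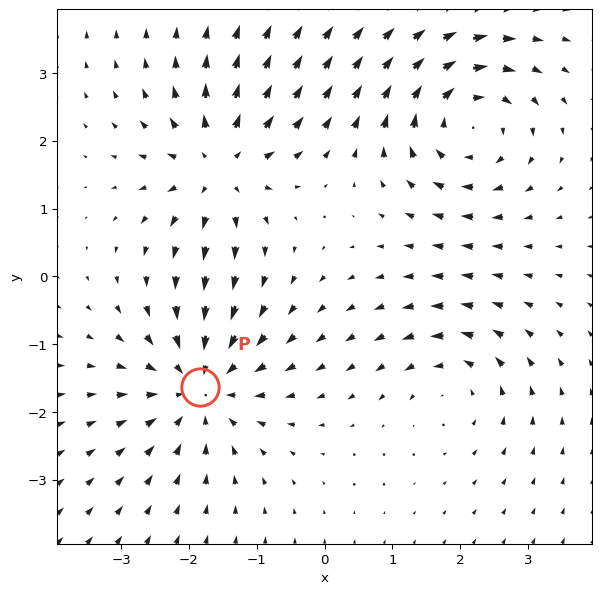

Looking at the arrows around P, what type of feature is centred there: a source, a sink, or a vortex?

sink

At P (-1.8, -1.6) the arrows converge inward. Divergence about -5, curl ≈0 — negative divergence with near-zero curl is a sink.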